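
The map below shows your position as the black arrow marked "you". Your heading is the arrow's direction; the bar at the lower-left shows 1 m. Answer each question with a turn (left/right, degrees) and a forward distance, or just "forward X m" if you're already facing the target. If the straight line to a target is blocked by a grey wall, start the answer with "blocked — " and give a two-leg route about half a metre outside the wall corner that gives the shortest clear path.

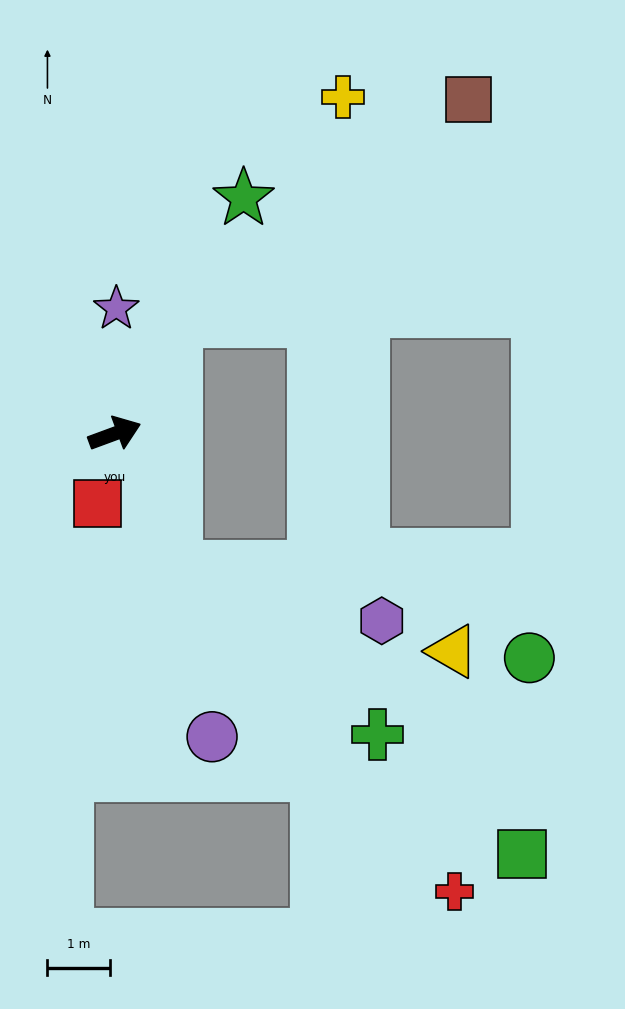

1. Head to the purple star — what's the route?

turn left 69°, forward 2.0 m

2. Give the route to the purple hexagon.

blocked — turn right 86°, forward 2.3 m, then turn left 51°, forward 3.4 m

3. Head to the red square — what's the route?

turn right 124°, forward 1.1 m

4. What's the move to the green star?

turn left 41°, forward 4.3 m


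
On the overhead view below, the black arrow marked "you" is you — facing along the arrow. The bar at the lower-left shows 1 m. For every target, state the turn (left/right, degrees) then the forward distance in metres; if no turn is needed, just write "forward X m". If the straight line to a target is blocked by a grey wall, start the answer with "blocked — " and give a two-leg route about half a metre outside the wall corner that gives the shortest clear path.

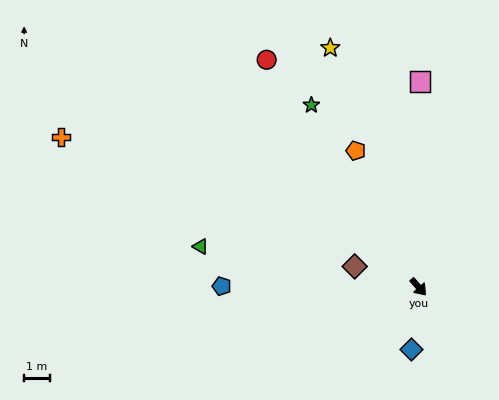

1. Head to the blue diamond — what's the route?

turn right 48°, forward 2.5 m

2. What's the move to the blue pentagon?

turn right 132°, forward 7.7 m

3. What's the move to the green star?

turn left 169°, forward 8.3 m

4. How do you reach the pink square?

turn left 138°, forward 8.1 m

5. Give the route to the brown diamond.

turn right 149°, forward 2.6 m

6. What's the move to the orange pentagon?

turn left 163°, forward 5.9 m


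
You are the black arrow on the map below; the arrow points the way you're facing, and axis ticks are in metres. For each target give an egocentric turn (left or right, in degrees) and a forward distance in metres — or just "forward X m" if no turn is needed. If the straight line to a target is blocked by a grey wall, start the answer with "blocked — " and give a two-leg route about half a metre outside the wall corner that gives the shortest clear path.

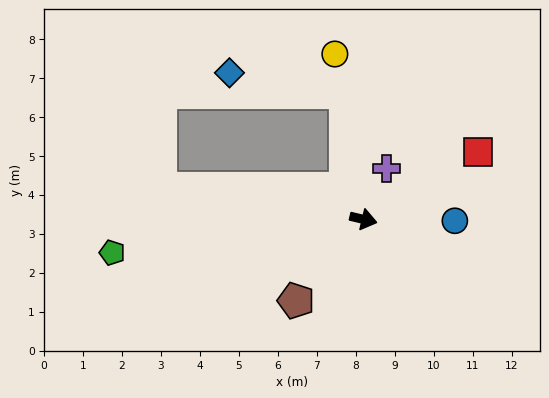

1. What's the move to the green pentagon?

turn right 159°, forward 6.5 m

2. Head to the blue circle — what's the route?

turn left 12°, forward 2.3 m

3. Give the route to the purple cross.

turn left 79°, forward 1.4 m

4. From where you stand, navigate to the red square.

turn left 44°, forward 3.4 m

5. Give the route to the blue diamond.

blocked — turn left 111°, forward 3.3 m, then turn left 73°, forward 3.0 m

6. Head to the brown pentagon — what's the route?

turn right 116°, forward 2.7 m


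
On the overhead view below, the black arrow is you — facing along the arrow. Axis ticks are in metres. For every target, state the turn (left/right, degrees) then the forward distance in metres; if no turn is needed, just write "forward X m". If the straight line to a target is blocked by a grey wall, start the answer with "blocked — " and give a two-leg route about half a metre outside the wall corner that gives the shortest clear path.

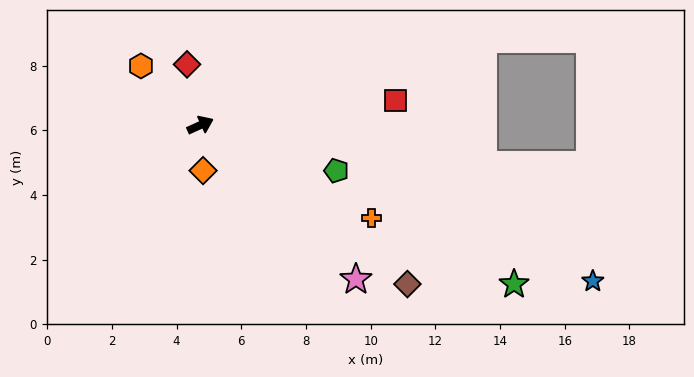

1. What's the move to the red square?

turn right 17°, forward 6.1 m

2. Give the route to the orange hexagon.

turn left 111°, forward 2.6 m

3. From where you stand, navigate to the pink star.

turn right 69°, forward 6.8 m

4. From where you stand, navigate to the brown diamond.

turn right 62°, forward 8.1 m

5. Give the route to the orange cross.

turn right 53°, forward 6.0 m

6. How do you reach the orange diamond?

turn right 111°, forward 1.4 m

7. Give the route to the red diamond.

turn left 78°, forward 1.9 m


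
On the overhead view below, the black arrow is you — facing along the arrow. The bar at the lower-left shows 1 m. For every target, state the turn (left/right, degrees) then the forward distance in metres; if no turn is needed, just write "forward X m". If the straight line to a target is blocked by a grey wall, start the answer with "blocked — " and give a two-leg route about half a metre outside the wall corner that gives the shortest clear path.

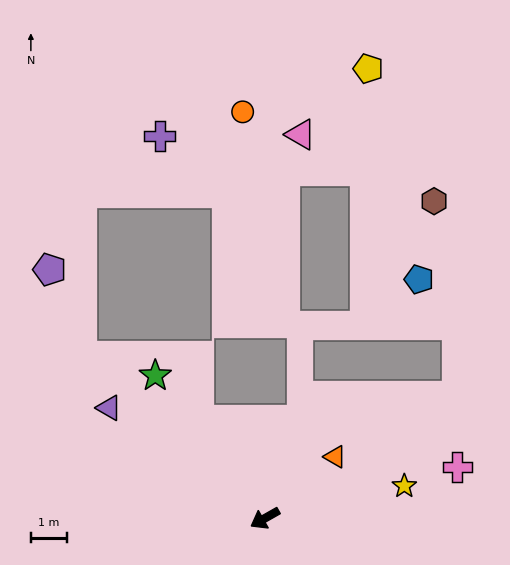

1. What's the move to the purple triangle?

turn right 65°, forward 5.2 m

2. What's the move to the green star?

turn right 82°, forward 4.9 m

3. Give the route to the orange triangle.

turn right 168°, forward 2.6 m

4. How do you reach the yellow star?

turn left 163°, forward 3.9 m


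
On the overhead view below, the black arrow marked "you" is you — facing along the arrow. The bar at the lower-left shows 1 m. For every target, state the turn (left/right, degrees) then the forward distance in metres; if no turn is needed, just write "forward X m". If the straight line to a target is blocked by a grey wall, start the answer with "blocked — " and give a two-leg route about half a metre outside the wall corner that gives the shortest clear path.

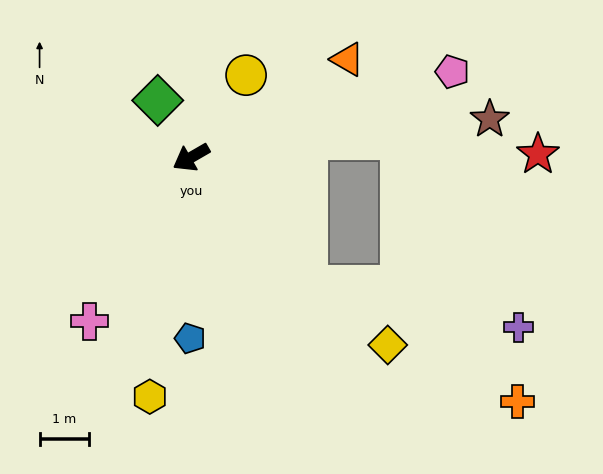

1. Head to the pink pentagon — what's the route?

turn left 168°, forward 5.6 m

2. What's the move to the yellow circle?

turn right 154°, forward 2.0 m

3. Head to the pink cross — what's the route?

turn left 28°, forward 3.9 m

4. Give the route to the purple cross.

blocked — turn left 102°, forward 3.5 m, then turn left 37°, forward 4.4 m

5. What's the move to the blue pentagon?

turn left 60°, forward 3.7 m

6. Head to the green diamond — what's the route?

turn right 90°, forward 1.3 m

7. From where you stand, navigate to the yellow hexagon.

turn left 50°, forward 4.9 m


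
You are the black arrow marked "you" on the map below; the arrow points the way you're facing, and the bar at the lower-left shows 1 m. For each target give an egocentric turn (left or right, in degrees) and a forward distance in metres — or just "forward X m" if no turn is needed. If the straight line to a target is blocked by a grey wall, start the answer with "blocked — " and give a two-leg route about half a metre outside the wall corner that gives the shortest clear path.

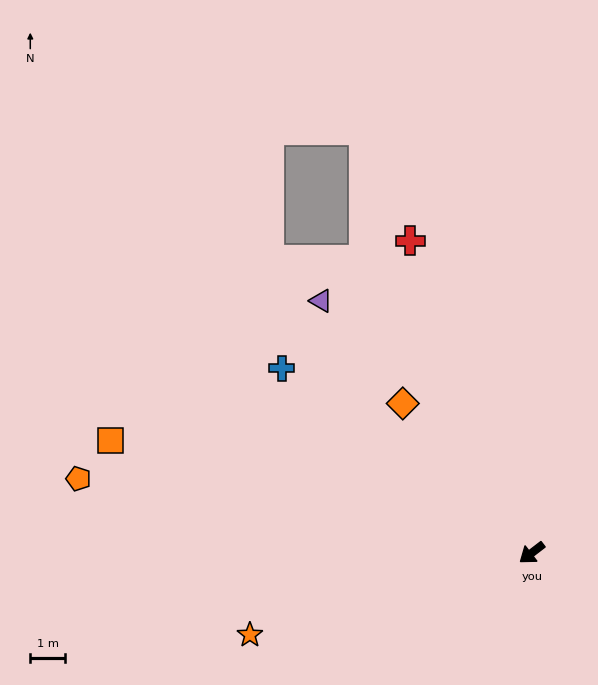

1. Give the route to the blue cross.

turn right 74°, forward 8.8 m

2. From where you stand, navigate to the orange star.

turn right 21°, forward 8.3 m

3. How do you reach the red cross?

turn right 106°, forward 9.5 m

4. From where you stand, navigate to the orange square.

turn right 53°, forward 12.4 m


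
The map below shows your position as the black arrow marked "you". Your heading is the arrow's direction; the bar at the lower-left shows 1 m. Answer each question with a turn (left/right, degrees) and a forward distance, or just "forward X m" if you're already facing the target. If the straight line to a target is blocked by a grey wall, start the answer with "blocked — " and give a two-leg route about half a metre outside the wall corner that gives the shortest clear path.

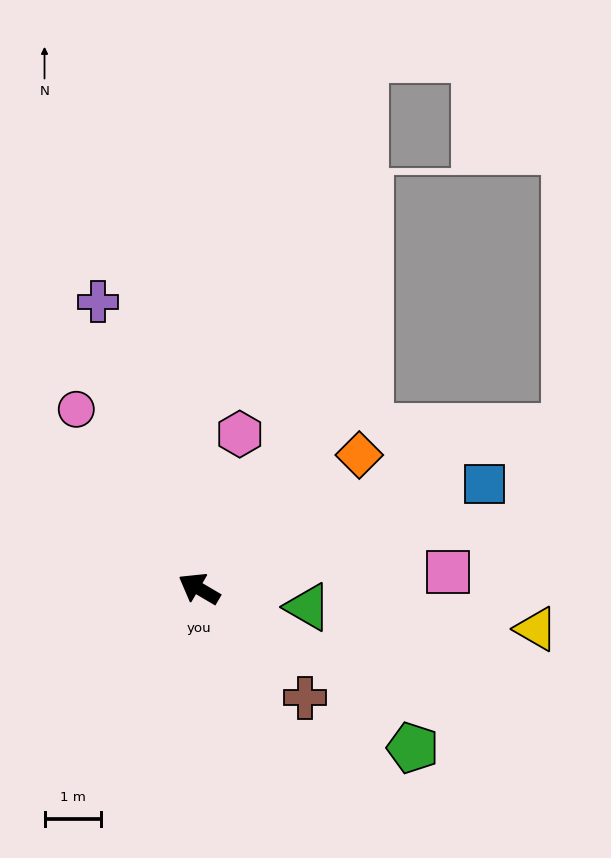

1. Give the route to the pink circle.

turn right 25°, forward 3.9 m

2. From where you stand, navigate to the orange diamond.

turn right 110°, forward 3.7 m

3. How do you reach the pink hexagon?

turn right 74°, forward 2.8 m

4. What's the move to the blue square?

turn right 129°, forward 5.4 m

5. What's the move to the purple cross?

turn right 40°, forward 5.4 m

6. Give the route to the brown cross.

turn left 165°, forward 2.7 m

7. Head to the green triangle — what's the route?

turn right 159°, forward 2.0 m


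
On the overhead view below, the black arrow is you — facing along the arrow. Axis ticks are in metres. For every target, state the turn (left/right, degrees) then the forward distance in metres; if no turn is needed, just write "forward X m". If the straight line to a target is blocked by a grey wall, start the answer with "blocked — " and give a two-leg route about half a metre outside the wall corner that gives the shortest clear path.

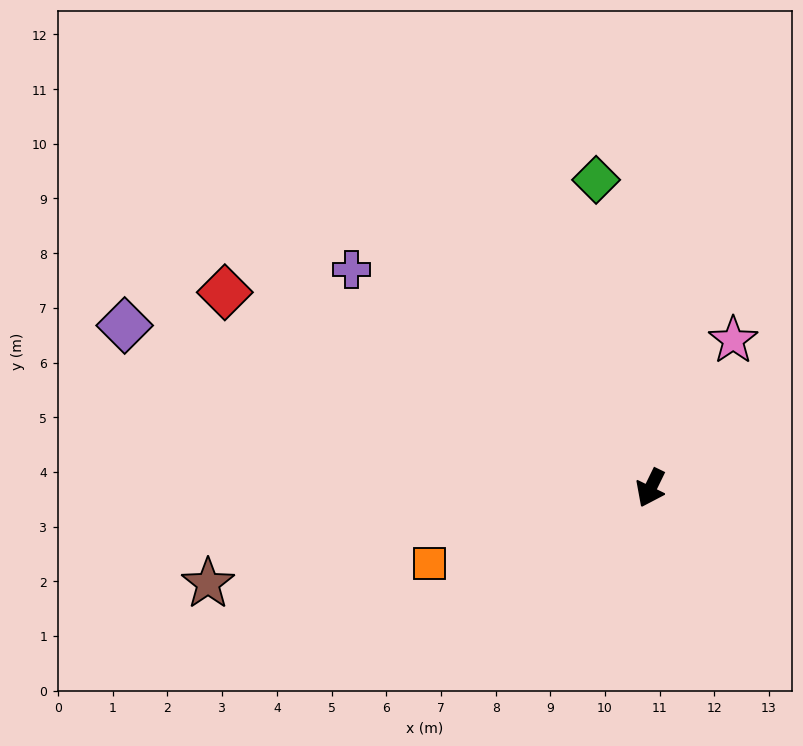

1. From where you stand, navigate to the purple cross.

turn right 100°, forward 6.8 m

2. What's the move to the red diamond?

turn right 89°, forward 8.6 m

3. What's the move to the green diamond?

turn right 144°, forward 5.7 m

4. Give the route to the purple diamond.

turn right 81°, forward 10.1 m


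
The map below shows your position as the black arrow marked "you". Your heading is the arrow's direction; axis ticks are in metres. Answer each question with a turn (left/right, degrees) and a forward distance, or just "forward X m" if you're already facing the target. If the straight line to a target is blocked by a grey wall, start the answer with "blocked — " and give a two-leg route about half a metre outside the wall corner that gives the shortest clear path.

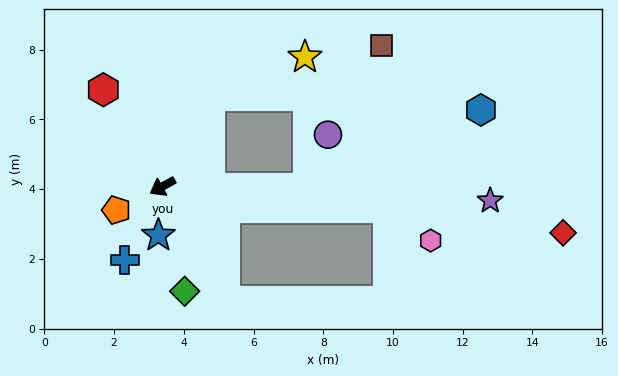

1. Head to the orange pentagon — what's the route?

forward 1.5 m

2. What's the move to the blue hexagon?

blocked — turn left 150°, forward 4.2 m, then turn left 25°, forward 5.4 m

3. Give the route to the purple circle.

blocked — turn left 150°, forward 4.2 m, then turn left 70°, forward 1.6 m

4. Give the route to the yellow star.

blocked — turn right 147°, forward 2.9 m, then turn right 39°, forward 2.9 m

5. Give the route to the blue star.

turn left 56°, forward 1.4 m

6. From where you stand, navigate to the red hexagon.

turn right 88°, forward 3.3 m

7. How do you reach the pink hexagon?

blocked — turn left 145°, forward 6.5 m, then turn right 31°, forward 1.5 m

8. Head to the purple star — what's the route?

turn left 149°, forward 9.4 m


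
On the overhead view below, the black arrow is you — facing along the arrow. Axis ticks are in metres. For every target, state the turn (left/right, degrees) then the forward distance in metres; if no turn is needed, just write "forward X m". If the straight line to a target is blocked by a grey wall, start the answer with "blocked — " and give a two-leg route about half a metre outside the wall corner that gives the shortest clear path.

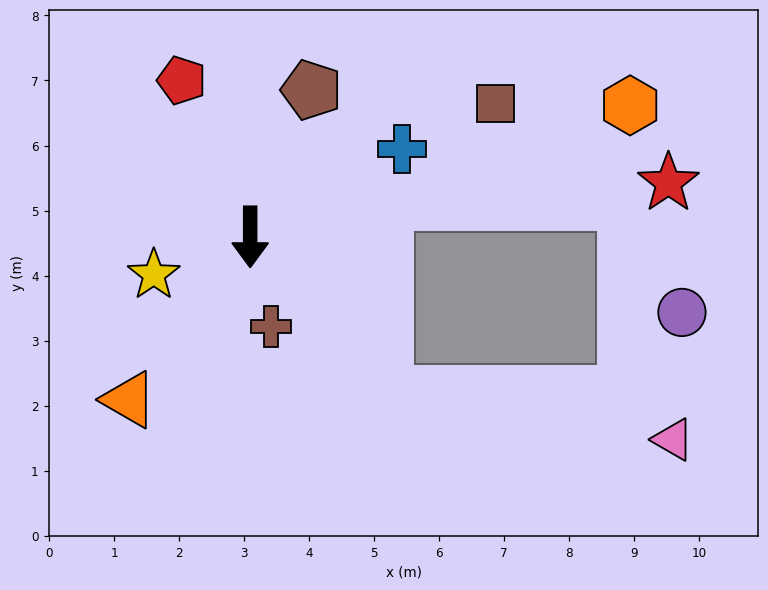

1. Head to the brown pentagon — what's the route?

turn left 157°, forward 2.4 m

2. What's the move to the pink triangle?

blocked — turn left 41°, forward 3.2 m, then turn left 40°, forward 4.5 m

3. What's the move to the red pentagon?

turn right 156°, forward 2.6 m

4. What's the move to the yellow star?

turn right 69°, forward 1.6 m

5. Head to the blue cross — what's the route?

turn left 120°, forward 2.7 m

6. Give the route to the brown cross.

turn left 13°, forward 1.4 m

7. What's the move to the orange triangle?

turn right 37°, forward 3.1 m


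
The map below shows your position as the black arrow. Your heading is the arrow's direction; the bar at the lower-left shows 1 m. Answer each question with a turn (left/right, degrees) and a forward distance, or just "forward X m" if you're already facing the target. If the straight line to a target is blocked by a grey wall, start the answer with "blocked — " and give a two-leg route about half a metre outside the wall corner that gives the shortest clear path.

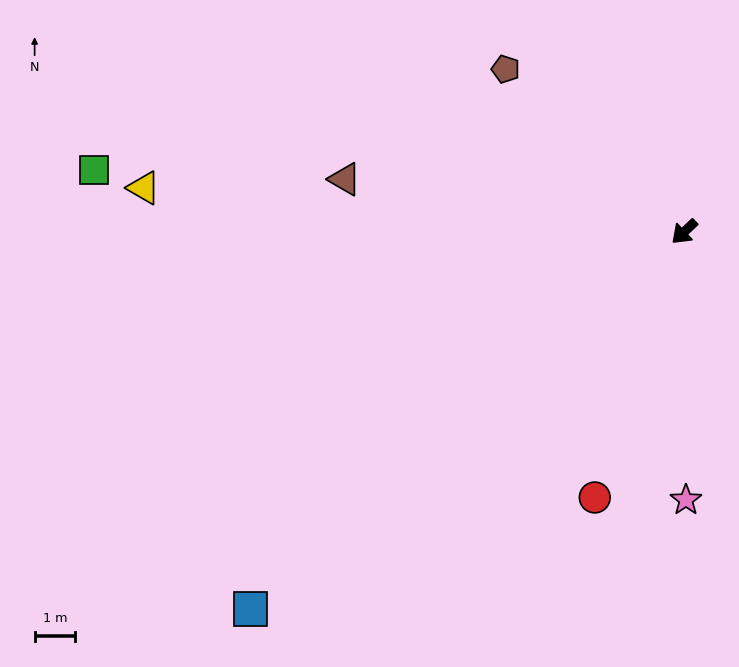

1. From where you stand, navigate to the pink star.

turn left 47°, forward 6.6 m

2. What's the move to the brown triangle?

turn right 52°, forward 8.4 m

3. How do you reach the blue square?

turn right 2°, forward 14.1 m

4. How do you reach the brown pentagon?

turn right 86°, forward 5.9 m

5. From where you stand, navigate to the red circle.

turn left 28°, forward 6.9 m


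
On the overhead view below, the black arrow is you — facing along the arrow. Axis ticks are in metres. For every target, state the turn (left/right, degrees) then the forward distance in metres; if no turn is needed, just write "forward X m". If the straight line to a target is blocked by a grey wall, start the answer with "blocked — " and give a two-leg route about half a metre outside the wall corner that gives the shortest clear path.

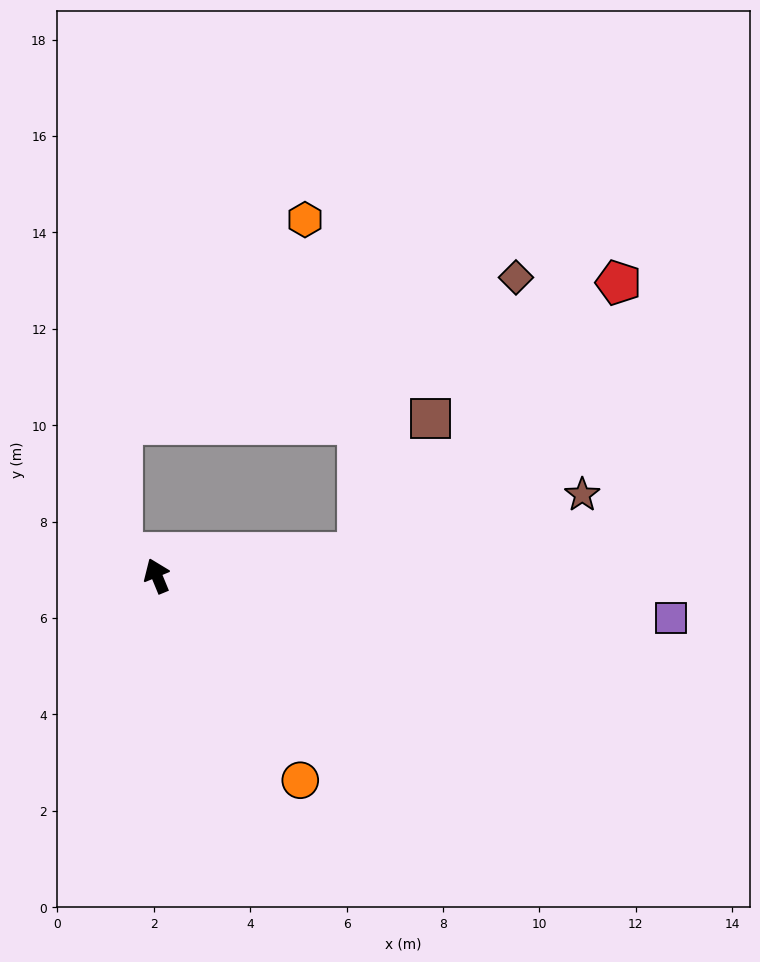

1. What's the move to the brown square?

blocked — turn right 106°, forward 4.2 m, then turn left 55°, forward 3.2 m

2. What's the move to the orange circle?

turn right 167°, forward 5.2 m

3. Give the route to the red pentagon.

blocked — turn right 106°, forward 4.2 m, then turn left 40°, forward 7.8 m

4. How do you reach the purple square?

turn right 117°, forward 10.7 m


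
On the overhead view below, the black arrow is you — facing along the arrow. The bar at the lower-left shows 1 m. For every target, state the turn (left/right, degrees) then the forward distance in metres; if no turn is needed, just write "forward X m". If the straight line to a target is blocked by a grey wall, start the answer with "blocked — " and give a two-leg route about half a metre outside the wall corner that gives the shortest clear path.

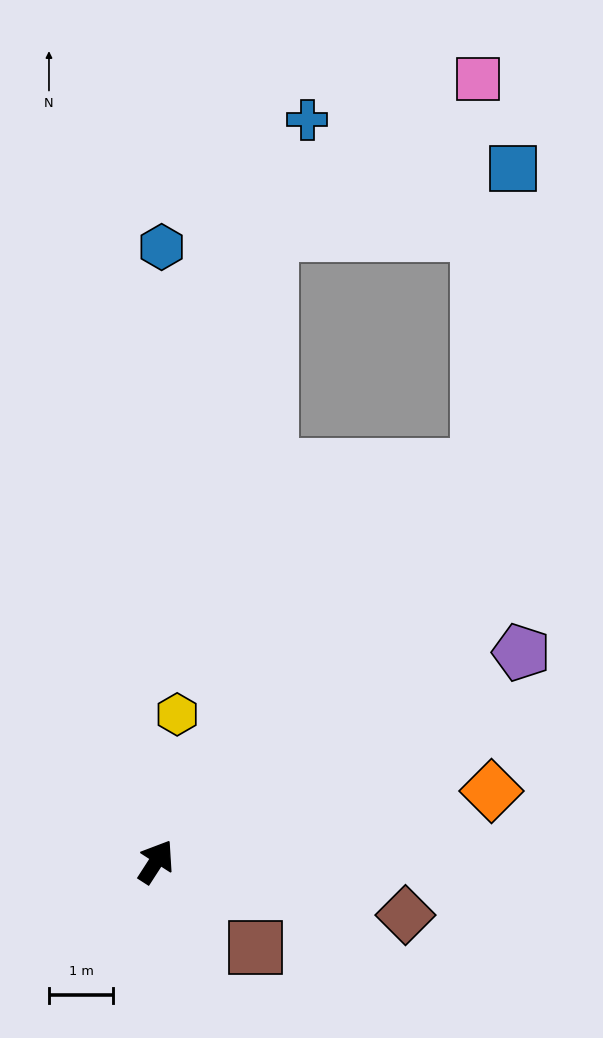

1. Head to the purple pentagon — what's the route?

turn right 27°, forward 6.5 m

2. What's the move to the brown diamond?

turn right 69°, forward 4.0 m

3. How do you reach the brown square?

turn right 98°, forward 2.0 m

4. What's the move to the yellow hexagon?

turn left 25°, forward 2.3 m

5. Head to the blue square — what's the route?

blocked — turn right 6°, forward 7.9 m, then turn left 32°, forward 4.6 m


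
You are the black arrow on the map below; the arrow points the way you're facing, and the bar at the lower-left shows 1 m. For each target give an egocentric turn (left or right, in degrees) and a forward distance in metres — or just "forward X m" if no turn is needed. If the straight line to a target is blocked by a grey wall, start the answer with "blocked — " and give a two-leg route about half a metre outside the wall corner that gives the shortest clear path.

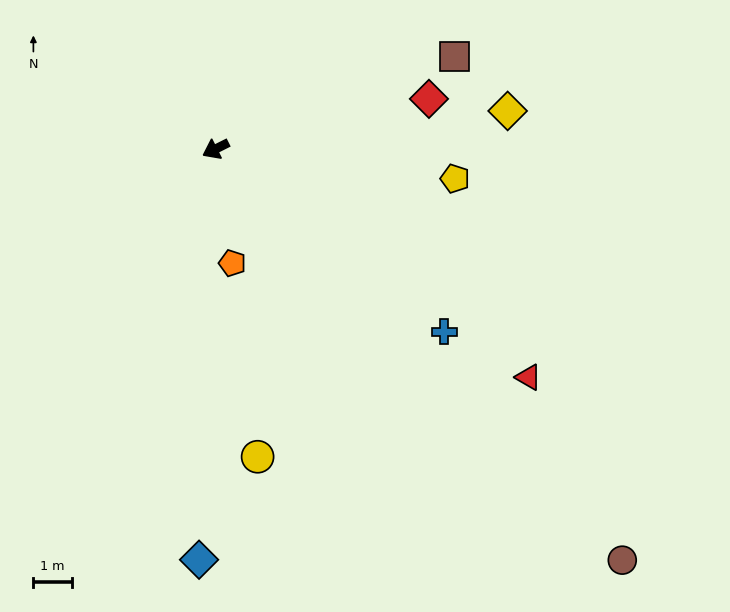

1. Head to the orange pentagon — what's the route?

turn left 72°, forward 3.0 m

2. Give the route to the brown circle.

turn left 108°, forward 15.0 m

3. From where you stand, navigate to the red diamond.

turn left 167°, forward 5.7 m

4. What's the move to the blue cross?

turn left 115°, forward 7.6 m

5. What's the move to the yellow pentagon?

turn left 146°, forward 6.2 m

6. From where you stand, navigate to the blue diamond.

turn left 61°, forward 10.7 m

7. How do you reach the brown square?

turn left 174°, forward 6.6 m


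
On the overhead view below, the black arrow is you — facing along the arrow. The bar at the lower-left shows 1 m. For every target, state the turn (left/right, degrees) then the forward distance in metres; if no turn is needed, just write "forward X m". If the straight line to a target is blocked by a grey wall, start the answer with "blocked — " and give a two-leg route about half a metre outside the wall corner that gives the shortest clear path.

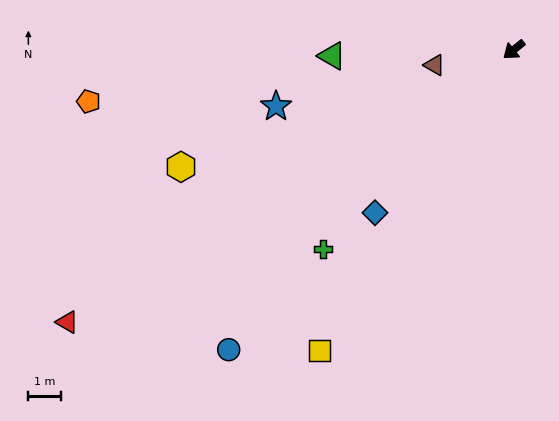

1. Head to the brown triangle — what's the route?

turn right 28°, forward 2.5 m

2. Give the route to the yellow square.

turn left 18°, forward 11.0 m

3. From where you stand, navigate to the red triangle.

turn right 7°, forward 16.1 m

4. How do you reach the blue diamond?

turn left 11°, forward 6.6 m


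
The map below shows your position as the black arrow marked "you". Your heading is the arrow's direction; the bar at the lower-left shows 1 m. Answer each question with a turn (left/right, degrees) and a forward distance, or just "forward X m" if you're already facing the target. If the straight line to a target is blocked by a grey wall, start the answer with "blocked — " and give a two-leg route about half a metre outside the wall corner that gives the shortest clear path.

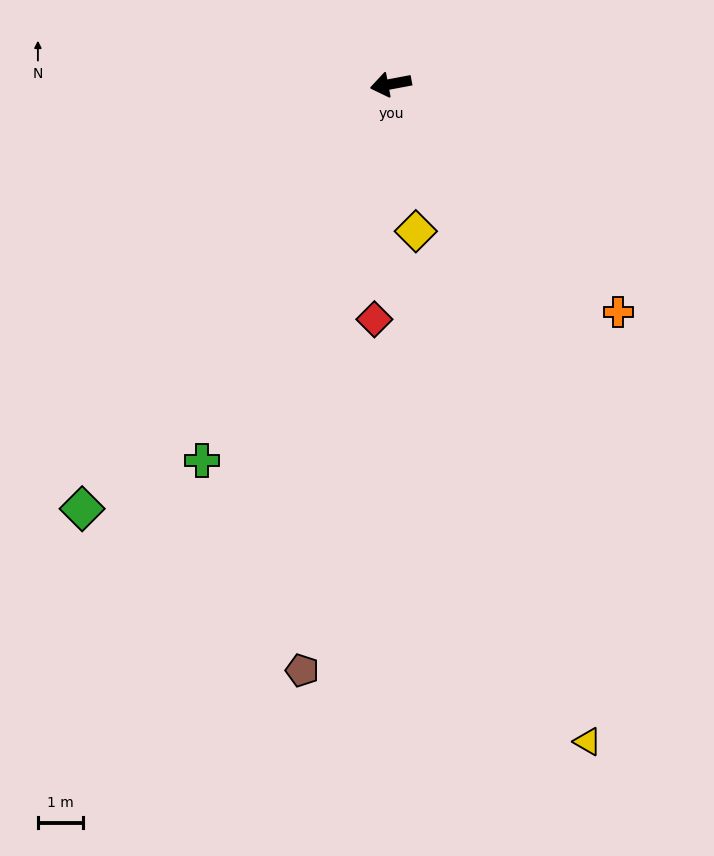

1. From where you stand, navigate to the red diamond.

turn left 75°, forward 5.3 m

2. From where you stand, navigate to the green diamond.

turn left 43°, forward 11.7 m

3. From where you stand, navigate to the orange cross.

turn left 124°, forward 7.2 m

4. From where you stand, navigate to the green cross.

turn left 53°, forward 9.4 m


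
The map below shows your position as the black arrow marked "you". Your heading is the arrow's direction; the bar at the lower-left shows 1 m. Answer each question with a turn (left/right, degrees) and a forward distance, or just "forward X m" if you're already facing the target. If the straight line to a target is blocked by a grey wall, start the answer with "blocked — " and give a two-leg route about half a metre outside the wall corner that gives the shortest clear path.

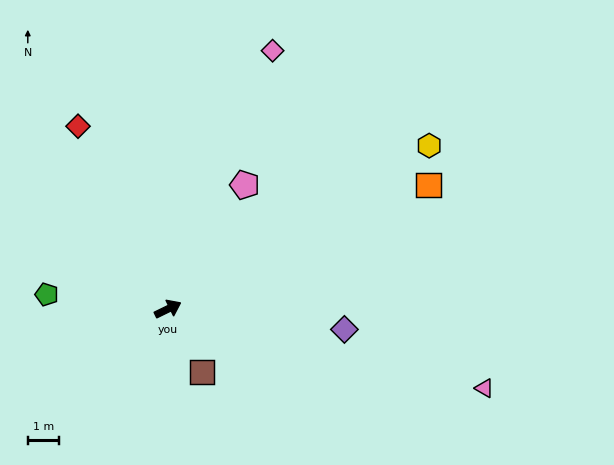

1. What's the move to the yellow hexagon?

turn left 6°, forward 9.7 m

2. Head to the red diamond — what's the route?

turn left 90°, forward 6.4 m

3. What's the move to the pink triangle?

turn right 40°, forward 10.3 m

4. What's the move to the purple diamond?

turn right 33°, forward 5.6 m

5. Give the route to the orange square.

forward 9.1 m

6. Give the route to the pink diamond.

turn left 42°, forward 8.8 m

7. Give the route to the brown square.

turn right 87°, forward 2.3 m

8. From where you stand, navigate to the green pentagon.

turn left 147°, forward 3.9 m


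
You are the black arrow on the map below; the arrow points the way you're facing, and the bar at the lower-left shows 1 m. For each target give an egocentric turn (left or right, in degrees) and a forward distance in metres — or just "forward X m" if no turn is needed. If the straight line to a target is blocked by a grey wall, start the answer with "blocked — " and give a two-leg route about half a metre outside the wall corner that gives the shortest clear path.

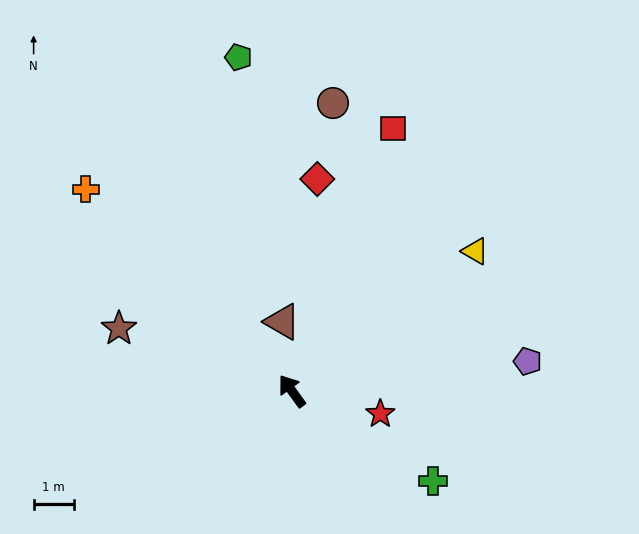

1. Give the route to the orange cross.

turn left 10°, forward 7.2 m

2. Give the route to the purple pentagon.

turn right 119°, forward 5.9 m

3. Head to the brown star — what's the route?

turn left 34°, forward 4.6 m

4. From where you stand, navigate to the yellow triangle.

turn right 89°, forward 5.7 m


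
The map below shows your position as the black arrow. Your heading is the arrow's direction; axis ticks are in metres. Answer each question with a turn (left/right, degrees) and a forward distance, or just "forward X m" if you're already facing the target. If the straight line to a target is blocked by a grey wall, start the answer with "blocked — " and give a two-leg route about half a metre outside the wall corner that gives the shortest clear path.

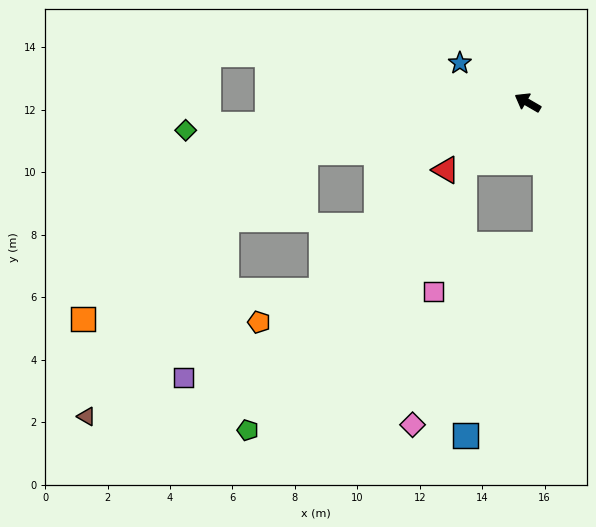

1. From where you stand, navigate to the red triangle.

turn left 70°, forward 3.4 m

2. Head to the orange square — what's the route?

blocked — turn left 43°, forward 7.3 m, then turn left 24°, forward 8.9 m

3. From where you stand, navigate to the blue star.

forward 2.5 m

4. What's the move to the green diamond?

turn left 35°, forward 11.0 m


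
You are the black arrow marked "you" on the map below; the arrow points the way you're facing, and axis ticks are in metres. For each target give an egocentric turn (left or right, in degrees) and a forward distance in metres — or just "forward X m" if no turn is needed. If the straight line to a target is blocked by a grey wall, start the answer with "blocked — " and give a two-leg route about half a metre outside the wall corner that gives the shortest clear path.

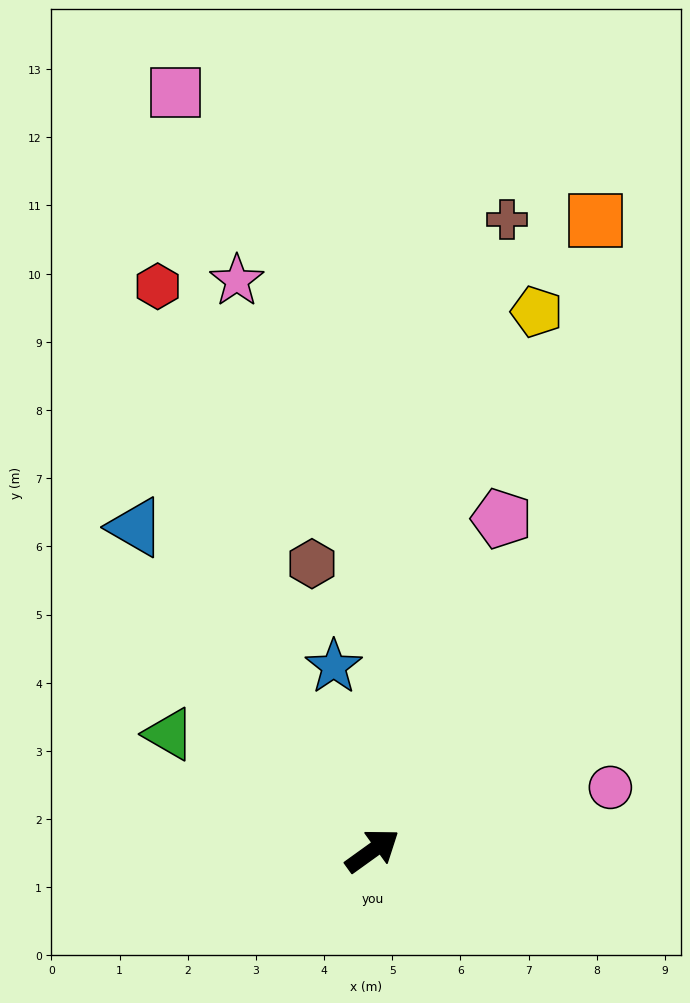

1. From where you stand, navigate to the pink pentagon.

turn left 33°, forward 5.2 m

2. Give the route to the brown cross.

turn left 42°, forward 9.5 m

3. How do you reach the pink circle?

turn right 21°, forward 3.6 m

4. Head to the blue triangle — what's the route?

turn left 90°, forward 5.9 m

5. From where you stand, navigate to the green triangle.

turn left 114°, forward 3.4 m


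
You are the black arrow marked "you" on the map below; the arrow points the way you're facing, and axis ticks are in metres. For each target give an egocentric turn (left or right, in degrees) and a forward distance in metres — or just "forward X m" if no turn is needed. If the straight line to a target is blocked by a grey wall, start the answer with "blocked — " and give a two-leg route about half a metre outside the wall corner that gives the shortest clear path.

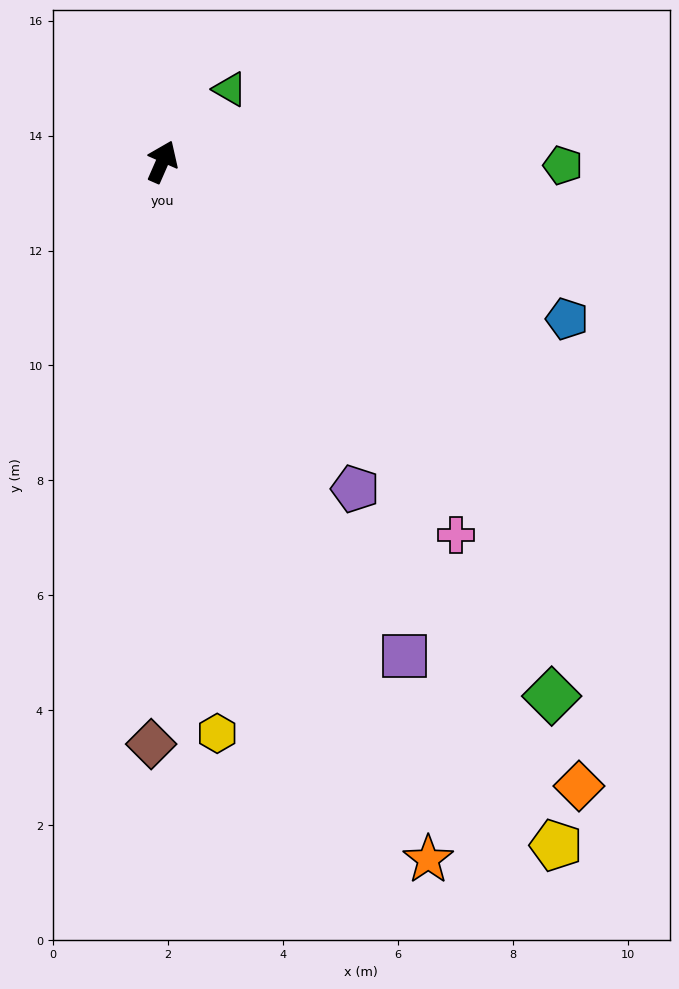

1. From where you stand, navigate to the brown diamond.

turn right 157°, forward 10.1 m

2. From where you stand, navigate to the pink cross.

turn right 118°, forward 8.3 m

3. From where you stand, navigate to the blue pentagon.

turn right 88°, forward 7.6 m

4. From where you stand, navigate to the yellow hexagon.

turn right 151°, forward 10.0 m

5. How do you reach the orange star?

turn right 135°, forward 13.0 m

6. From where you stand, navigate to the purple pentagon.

turn right 126°, forward 6.6 m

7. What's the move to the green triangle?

turn right 19°, forward 1.7 m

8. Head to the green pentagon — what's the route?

turn right 67°, forward 7.0 m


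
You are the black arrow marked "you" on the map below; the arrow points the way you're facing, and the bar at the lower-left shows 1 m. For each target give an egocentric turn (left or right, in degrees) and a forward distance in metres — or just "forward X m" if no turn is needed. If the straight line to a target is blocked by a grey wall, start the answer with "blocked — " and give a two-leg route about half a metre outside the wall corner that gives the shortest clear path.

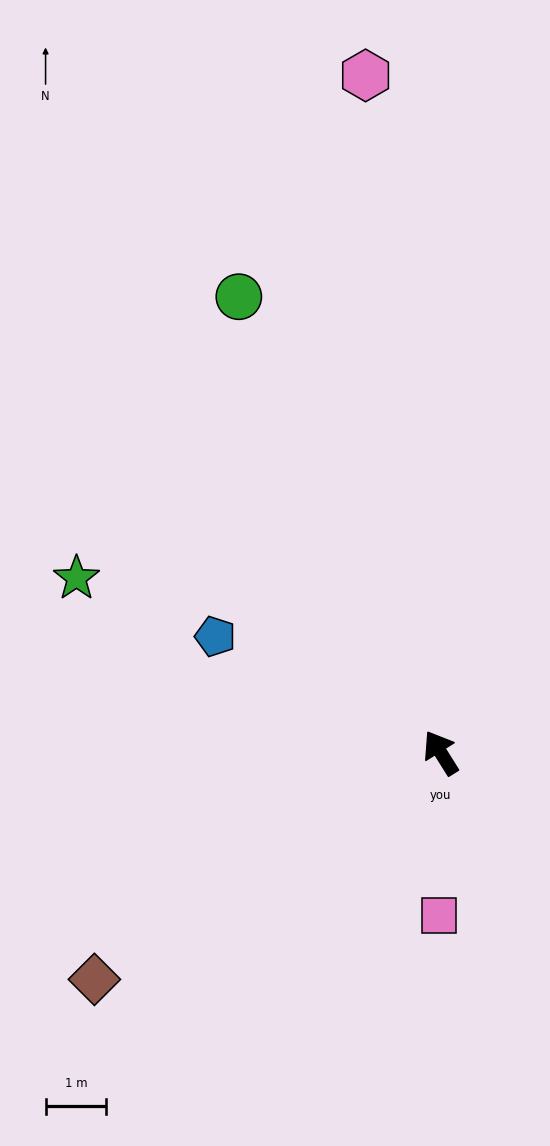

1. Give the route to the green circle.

turn right 8°, forward 8.2 m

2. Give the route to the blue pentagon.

turn left 31°, forward 4.2 m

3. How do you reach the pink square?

turn left 147°, forward 2.7 m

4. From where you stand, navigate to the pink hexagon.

turn right 26°, forward 11.3 m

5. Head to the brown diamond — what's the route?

turn left 91°, forward 6.8 m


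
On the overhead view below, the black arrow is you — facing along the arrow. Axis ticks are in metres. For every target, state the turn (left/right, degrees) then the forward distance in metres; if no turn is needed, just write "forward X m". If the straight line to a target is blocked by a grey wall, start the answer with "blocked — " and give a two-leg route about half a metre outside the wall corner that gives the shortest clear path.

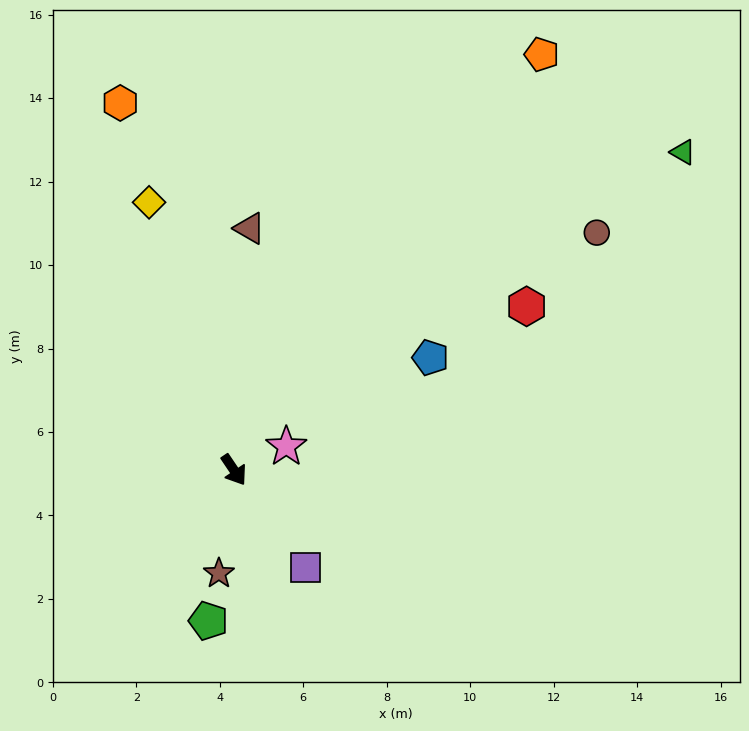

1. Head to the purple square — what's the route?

turn left 2°, forward 2.9 m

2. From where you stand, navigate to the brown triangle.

turn left 142°, forward 5.8 m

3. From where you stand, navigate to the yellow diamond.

turn left 164°, forward 6.7 m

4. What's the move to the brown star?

turn right 42°, forward 2.5 m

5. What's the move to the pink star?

turn left 80°, forward 1.4 m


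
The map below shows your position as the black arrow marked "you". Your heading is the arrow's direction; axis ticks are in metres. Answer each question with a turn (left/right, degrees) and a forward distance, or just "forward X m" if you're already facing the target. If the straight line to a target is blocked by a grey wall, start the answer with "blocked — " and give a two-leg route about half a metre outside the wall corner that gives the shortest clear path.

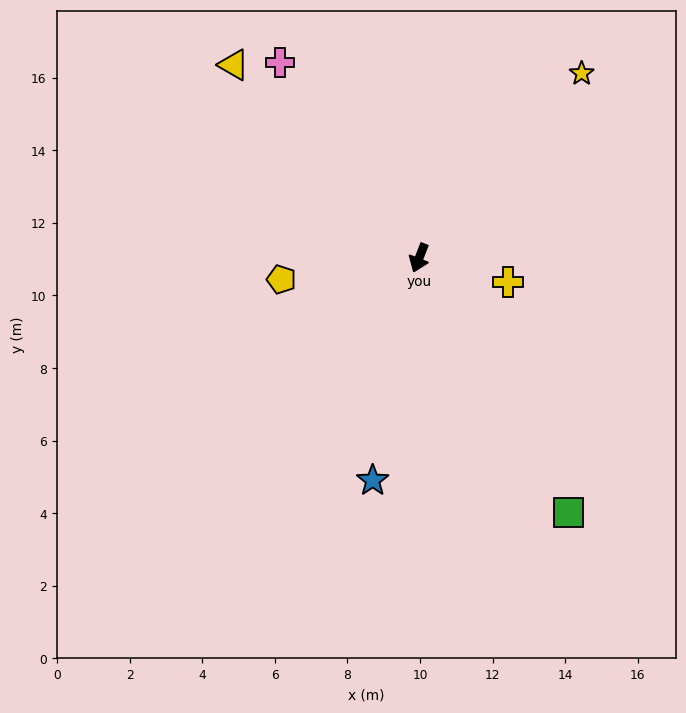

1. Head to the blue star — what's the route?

turn left 10°, forward 6.3 m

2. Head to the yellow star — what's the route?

turn left 160°, forward 6.8 m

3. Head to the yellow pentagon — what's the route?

turn right 60°, forward 3.8 m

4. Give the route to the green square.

turn left 52°, forward 8.1 m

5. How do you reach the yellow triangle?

turn right 115°, forward 7.4 m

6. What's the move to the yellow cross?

turn left 96°, forward 2.5 m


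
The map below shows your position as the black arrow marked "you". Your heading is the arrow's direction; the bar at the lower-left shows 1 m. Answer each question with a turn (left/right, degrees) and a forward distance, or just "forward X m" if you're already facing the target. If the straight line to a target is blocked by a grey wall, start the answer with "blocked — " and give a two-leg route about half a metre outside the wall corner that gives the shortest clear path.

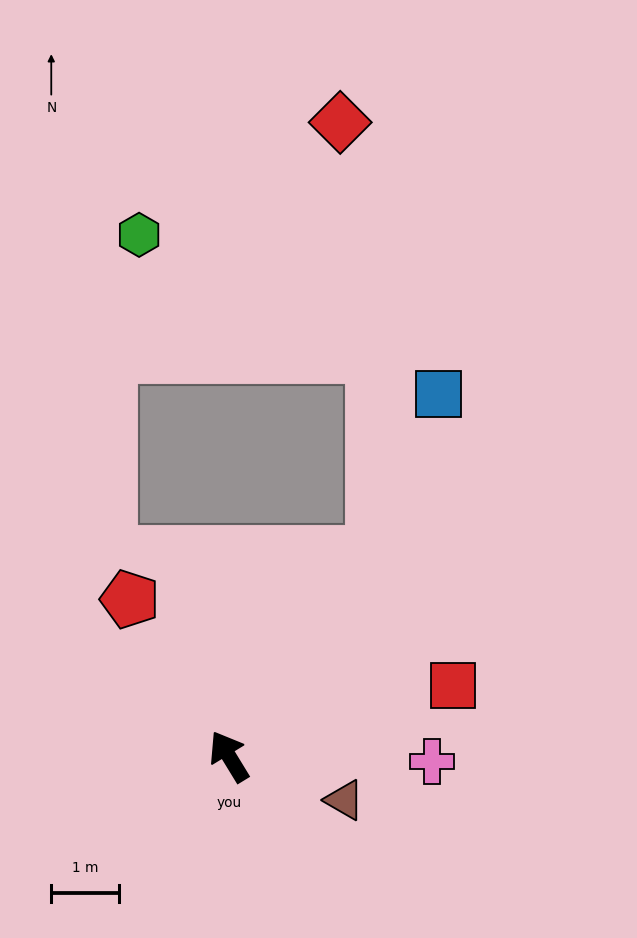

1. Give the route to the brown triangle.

turn right 142°, forward 1.8 m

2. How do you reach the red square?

turn right 104°, forward 3.5 m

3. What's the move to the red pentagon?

forward 2.8 m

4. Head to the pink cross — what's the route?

turn right 123°, forward 3.0 m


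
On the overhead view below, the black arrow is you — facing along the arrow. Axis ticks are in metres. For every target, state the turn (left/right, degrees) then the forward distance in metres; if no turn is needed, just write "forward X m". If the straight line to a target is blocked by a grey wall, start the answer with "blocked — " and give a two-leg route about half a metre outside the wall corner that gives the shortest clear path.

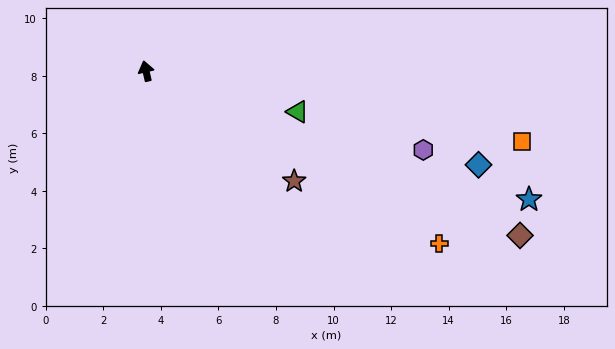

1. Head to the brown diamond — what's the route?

turn right 127°, forward 14.2 m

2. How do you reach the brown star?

turn right 140°, forward 6.4 m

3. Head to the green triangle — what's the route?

turn right 118°, forward 5.5 m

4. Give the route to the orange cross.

turn right 133°, forward 11.8 m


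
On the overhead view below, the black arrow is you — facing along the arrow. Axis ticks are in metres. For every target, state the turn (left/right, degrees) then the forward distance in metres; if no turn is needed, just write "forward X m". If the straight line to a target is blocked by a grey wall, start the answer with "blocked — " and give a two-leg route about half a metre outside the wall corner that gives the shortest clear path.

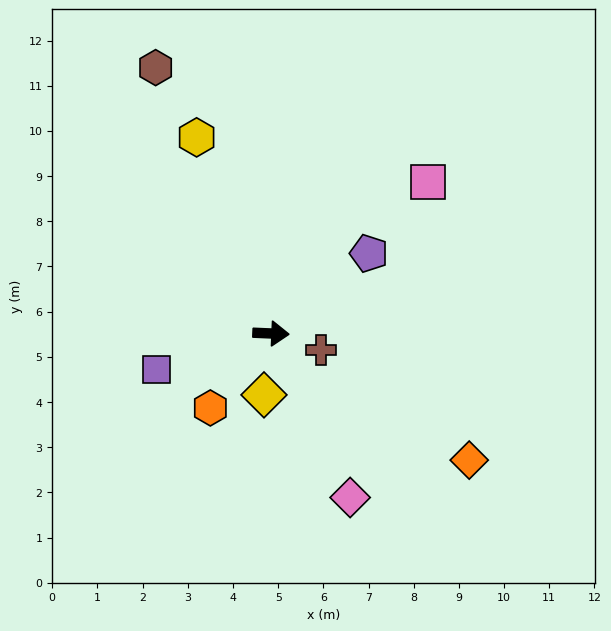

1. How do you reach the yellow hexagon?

turn left 113°, forward 4.6 m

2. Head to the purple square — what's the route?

turn right 160°, forward 2.7 m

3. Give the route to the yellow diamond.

turn right 94°, forward 1.4 m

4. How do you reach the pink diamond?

turn right 62°, forward 4.0 m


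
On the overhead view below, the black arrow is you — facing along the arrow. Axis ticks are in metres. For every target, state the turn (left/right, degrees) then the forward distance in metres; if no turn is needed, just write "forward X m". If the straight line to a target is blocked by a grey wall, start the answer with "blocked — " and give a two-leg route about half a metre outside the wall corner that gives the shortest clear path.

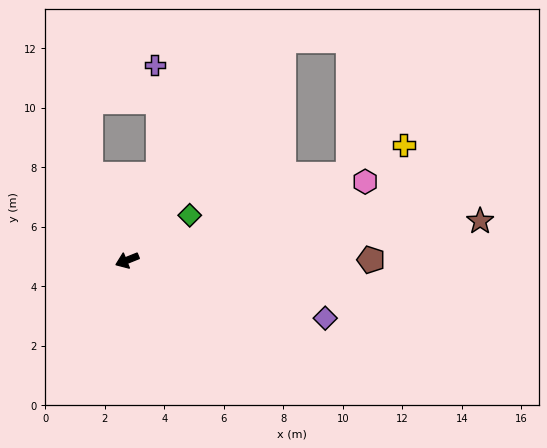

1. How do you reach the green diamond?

turn right 166°, forward 2.6 m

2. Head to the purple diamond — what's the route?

turn left 142°, forward 6.9 m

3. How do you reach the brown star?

turn left 164°, forward 11.9 m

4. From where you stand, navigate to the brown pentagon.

turn left 158°, forward 8.2 m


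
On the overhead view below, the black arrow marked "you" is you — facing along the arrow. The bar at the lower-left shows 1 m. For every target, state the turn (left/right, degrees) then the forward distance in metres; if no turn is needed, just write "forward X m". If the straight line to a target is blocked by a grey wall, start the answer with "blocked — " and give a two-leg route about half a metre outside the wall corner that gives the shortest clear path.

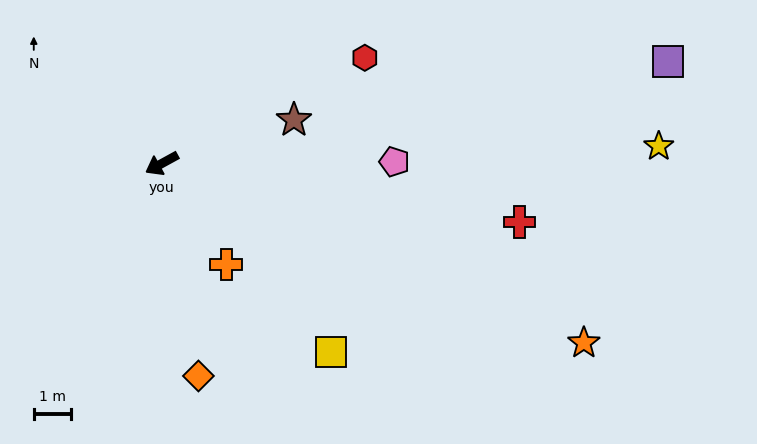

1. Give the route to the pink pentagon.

turn left 152°, forward 6.2 m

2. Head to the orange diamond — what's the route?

turn left 71°, forward 5.7 m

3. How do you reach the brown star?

turn left 170°, forward 3.7 m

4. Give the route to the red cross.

turn left 142°, forward 9.6 m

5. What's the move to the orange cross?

turn left 94°, forward 3.2 m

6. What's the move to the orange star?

turn left 128°, forward 12.2 m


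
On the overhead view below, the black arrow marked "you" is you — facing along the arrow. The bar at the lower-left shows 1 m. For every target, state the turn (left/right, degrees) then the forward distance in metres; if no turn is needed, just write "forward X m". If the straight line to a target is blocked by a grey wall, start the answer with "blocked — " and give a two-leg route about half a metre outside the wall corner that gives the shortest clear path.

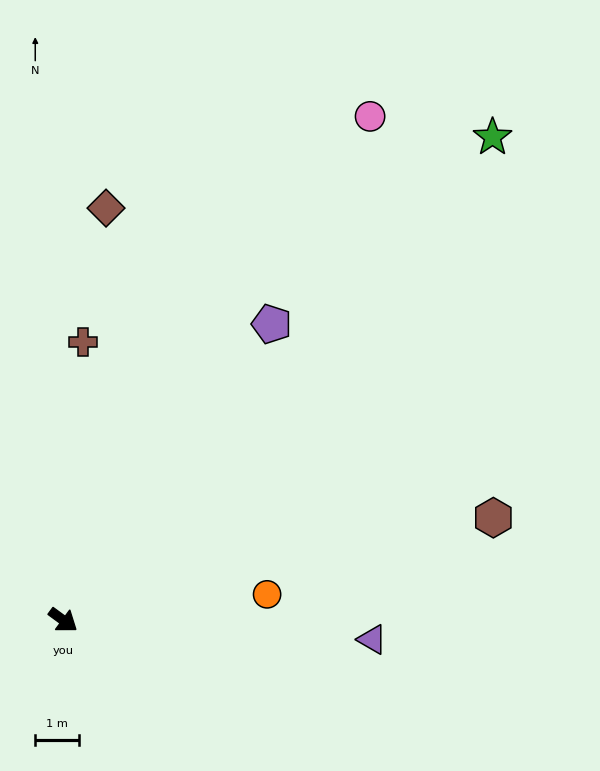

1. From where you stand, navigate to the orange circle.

turn left 43°, forward 4.7 m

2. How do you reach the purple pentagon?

turn left 91°, forward 8.3 m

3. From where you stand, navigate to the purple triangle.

turn left 33°, forward 7.1 m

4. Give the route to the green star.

turn left 85°, forward 14.8 m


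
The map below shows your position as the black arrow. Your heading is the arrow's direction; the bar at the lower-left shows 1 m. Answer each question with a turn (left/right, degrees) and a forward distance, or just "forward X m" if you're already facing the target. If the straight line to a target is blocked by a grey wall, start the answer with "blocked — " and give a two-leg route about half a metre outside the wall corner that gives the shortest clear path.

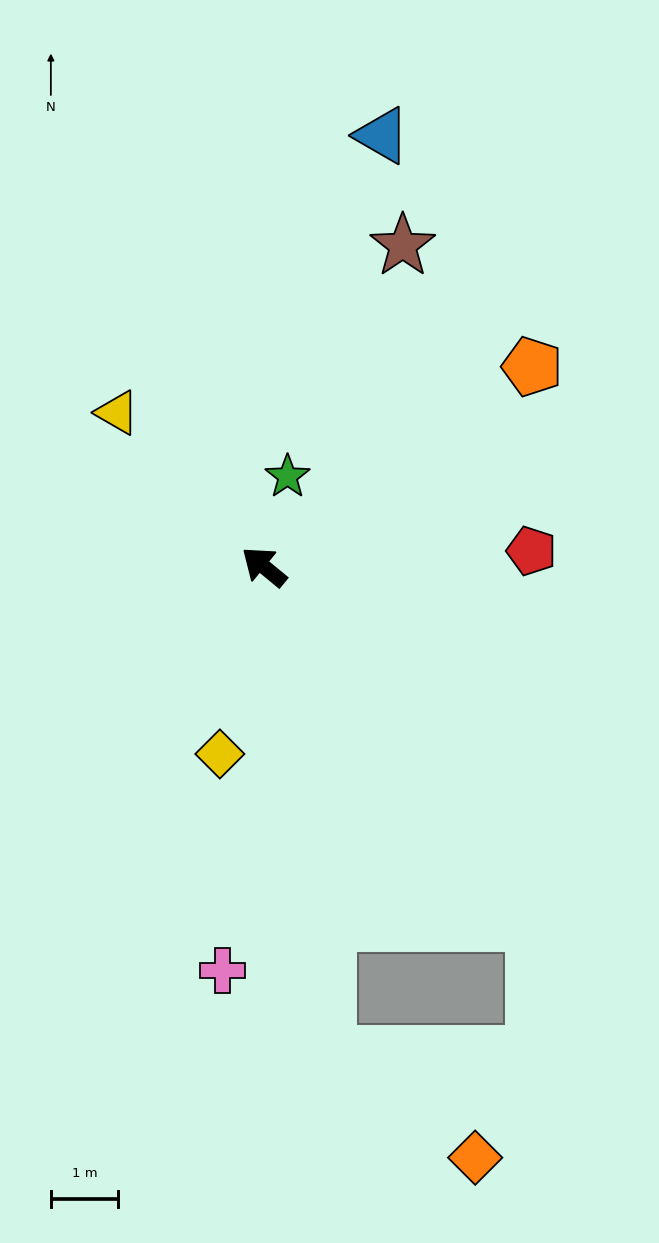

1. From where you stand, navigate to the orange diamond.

blocked — turn left 137°, forward 7.3 m, then turn left 48°, forward 2.7 m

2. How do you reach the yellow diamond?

turn left 116°, forward 2.9 m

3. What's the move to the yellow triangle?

turn right 7°, forward 3.2 m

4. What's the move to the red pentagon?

turn right 137°, forward 4.0 m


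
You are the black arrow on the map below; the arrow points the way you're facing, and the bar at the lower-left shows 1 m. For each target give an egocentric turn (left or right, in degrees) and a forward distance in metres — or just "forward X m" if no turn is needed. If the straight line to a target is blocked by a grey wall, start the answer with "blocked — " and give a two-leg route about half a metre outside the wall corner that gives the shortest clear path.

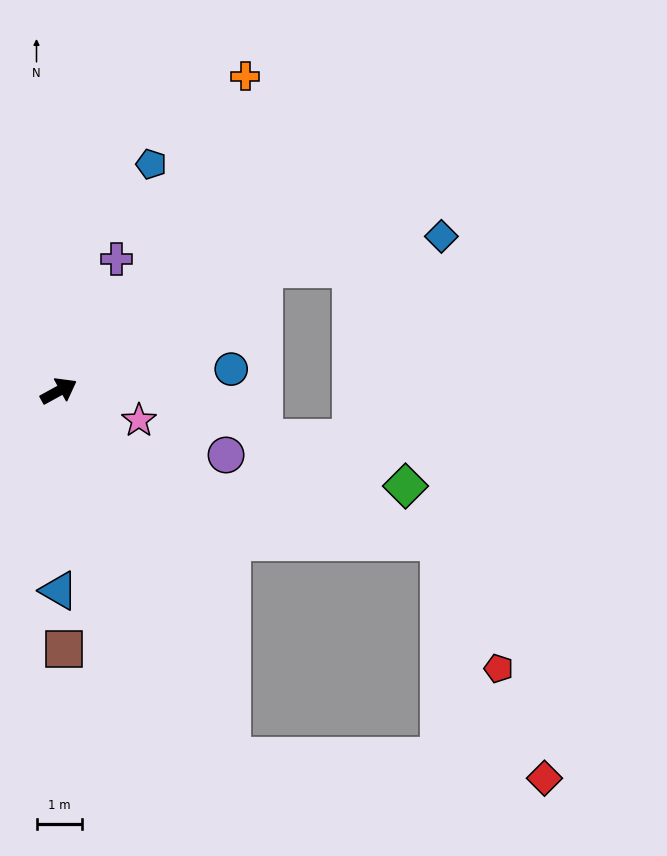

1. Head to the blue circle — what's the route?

turn right 22°, forward 3.8 m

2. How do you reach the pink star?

turn right 49°, forward 1.9 m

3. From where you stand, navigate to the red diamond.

blocked — turn right 94°, forward 8.9 m, then turn left 61°, forward 6.9 m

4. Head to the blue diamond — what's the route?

blocked — forward 5.3 m, then turn right 18°, forward 4.0 m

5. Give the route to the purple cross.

turn left 38°, forward 3.2 m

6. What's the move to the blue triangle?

turn right 119°, forward 4.4 m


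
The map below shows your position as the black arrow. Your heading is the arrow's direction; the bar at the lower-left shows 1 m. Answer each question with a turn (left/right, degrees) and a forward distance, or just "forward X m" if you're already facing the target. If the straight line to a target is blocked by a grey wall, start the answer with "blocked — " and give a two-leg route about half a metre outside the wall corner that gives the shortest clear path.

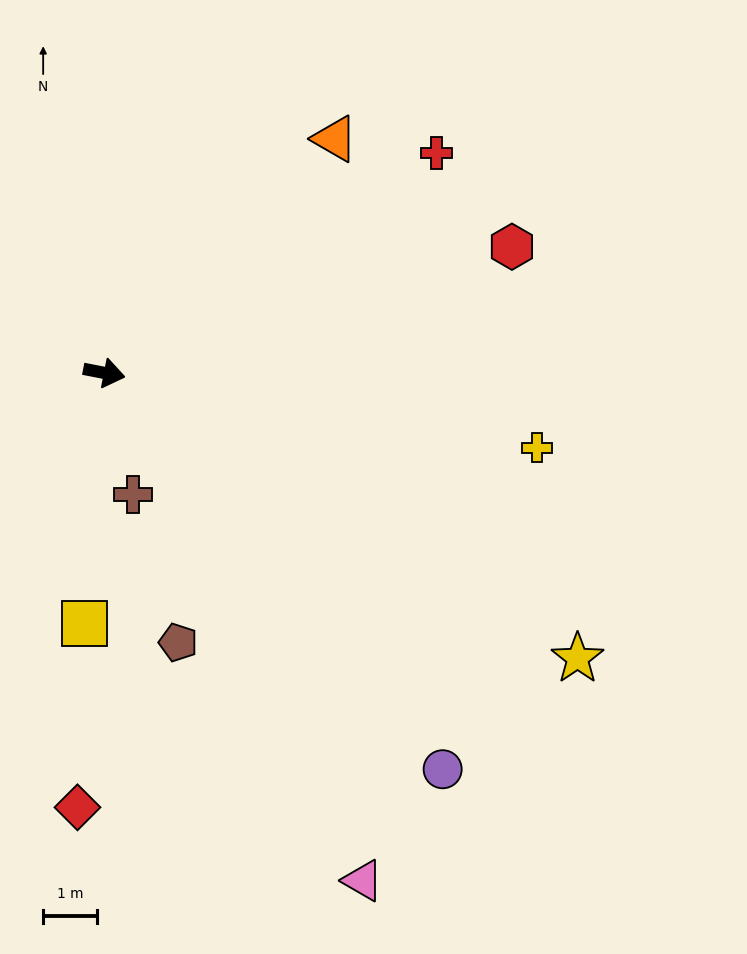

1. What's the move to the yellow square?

turn right 83°, forward 4.7 m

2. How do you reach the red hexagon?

turn left 28°, forward 8.0 m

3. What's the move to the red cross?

turn left 45°, forward 7.4 m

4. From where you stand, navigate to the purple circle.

turn right 38°, forward 9.7 m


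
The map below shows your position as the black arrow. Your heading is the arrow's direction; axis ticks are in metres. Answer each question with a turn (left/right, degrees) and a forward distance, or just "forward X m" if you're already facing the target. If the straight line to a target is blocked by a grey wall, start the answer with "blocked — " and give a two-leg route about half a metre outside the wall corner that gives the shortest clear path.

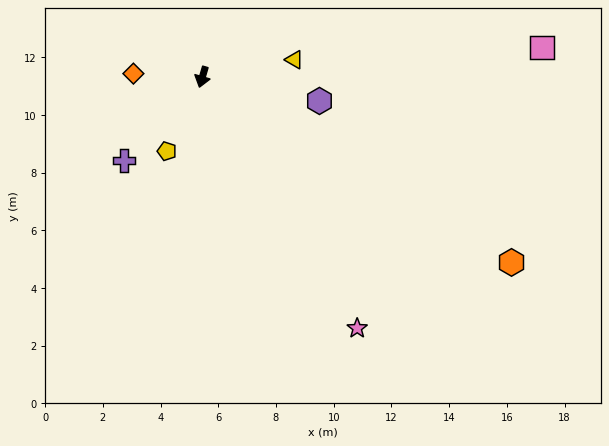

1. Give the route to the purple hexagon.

turn left 95°, forward 4.1 m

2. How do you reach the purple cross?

turn right 27°, forward 4.0 m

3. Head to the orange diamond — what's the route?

turn right 77°, forward 2.4 m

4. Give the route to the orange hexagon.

turn left 75°, forward 12.5 m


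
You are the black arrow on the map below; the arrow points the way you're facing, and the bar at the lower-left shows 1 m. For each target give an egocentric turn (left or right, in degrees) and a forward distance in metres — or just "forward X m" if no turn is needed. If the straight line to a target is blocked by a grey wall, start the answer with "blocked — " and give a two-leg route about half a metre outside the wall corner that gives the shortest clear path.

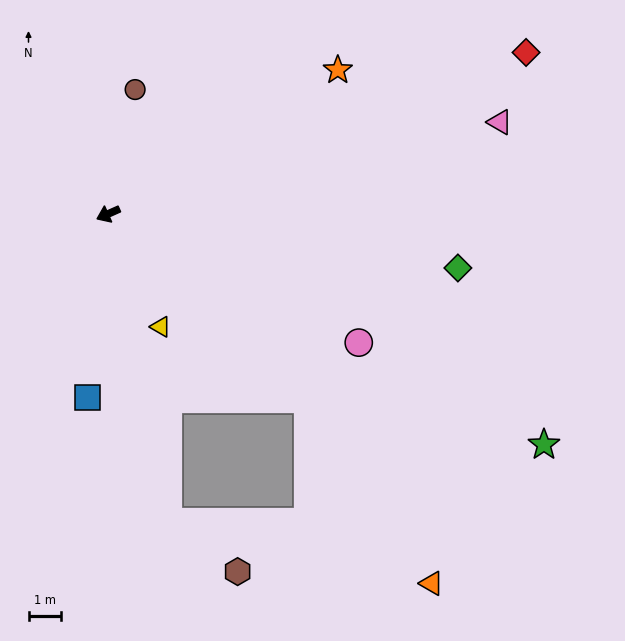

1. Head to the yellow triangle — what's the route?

turn left 91°, forward 3.9 m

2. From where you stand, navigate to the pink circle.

turn left 129°, forward 8.8 m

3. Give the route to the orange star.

turn right 172°, forward 8.4 m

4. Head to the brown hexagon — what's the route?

blocked — turn left 77°, forward 9.8 m, then turn left 43°, forward 2.7 m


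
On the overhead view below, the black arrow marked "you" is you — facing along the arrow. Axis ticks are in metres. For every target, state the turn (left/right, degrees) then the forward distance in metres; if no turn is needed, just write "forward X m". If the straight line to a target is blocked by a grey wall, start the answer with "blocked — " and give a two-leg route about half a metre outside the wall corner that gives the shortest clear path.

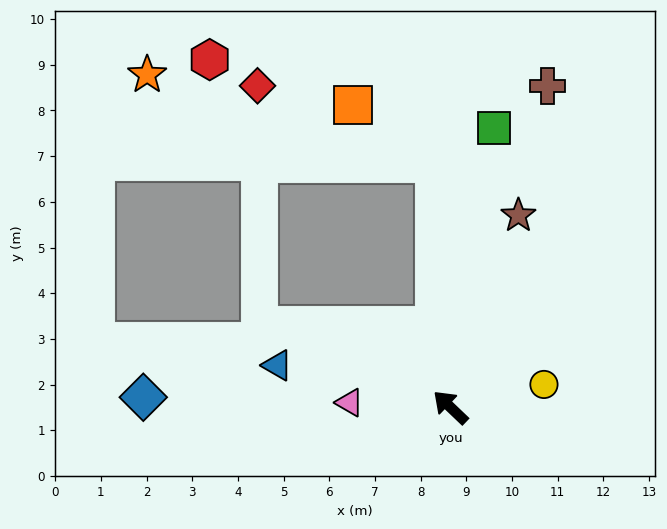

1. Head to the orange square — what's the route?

blocked — turn right 43°, forward 5.3 m, then turn left 51°, forward 2.2 m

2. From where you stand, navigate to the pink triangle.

turn left 41°, forward 2.2 m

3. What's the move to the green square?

turn right 55°, forward 6.2 m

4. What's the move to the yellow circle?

turn right 123°, forward 2.1 m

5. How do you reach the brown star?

turn right 66°, forward 4.5 m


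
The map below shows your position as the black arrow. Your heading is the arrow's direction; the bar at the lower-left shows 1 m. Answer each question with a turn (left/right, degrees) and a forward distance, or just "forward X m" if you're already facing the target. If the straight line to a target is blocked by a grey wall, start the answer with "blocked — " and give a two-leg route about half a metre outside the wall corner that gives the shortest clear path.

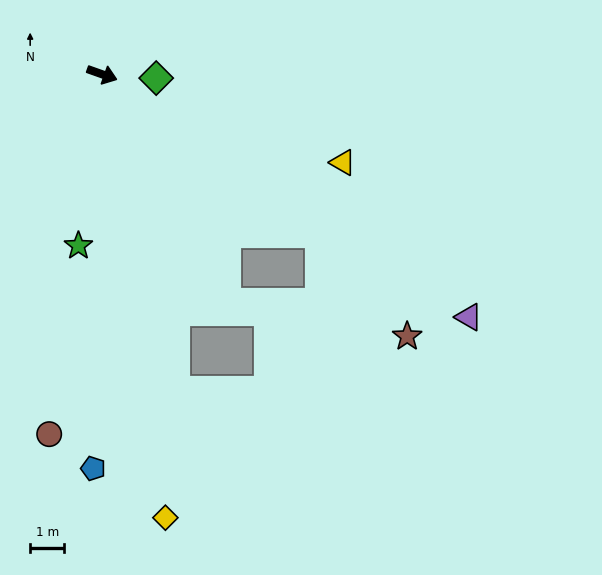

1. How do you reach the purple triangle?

turn right 14°, forward 12.8 m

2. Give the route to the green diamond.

turn left 16°, forward 1.6 m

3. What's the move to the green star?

turn right 78°, forward 5.1 m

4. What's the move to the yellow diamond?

turn right 62°, forward 13.1 m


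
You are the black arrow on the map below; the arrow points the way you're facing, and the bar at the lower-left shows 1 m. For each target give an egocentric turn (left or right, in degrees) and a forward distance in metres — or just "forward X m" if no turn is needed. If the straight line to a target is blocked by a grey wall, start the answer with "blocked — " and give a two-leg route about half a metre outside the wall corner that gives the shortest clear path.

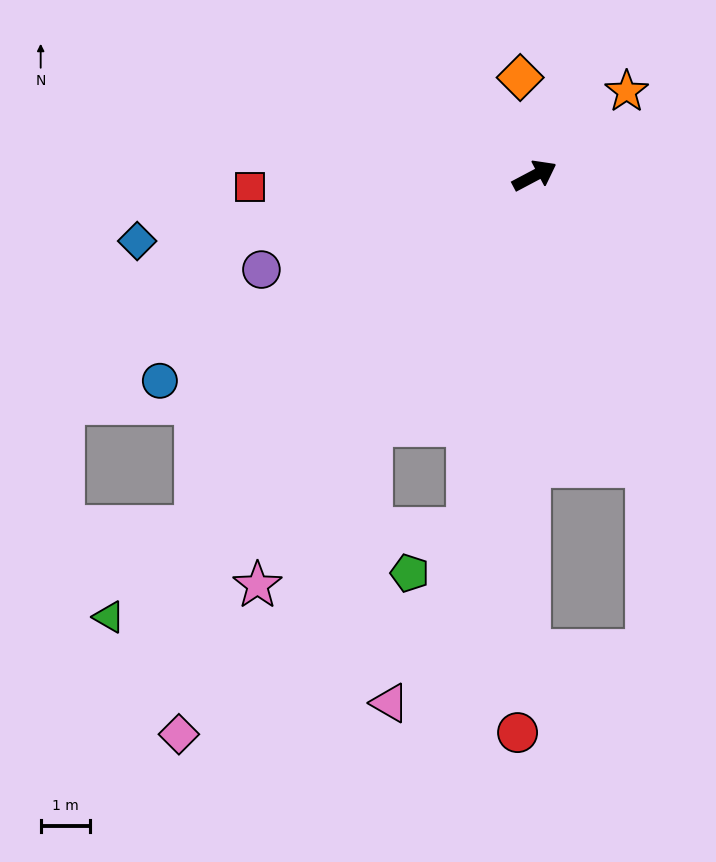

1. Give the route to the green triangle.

turn right 162°, forward 12.4 m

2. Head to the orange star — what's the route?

turn left 14°, forward 2.5 m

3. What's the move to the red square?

turn left 154°, forward 5.8 m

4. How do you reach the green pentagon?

blocked — turn right 129°, forward 7.3 m, then turn right 41°, forward 1.5 m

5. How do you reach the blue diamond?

turn left 161°, forward 8.2 m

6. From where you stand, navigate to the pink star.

turn right 152°, forward 10.0 m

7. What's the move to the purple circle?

turn left 171°, forward 5.9 m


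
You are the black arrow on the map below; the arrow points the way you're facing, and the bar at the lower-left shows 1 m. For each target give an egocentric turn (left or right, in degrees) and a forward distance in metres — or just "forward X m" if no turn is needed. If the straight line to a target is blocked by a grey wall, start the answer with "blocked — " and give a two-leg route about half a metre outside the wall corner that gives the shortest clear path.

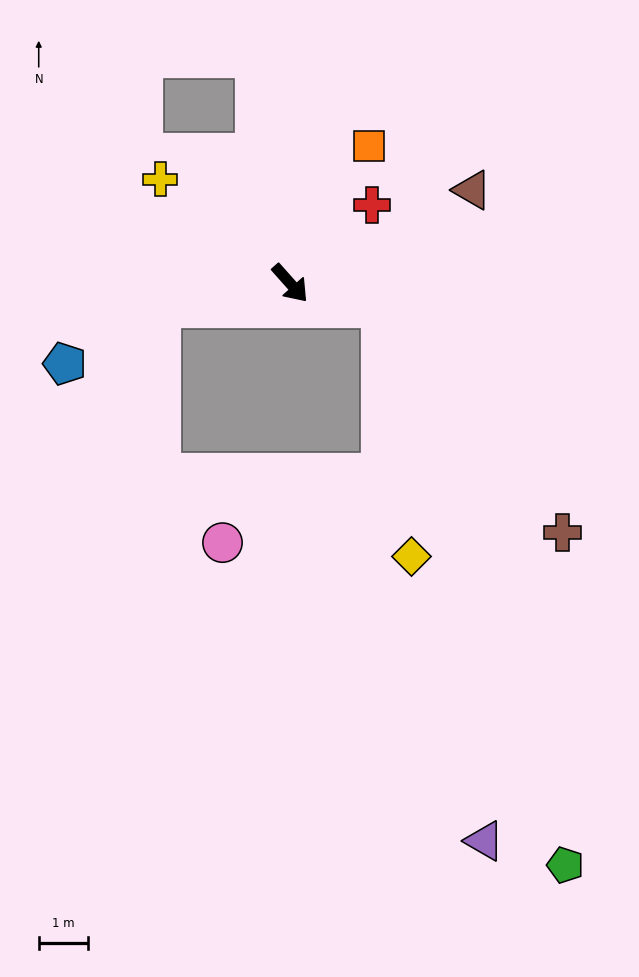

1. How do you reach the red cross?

turn left 92°, forward 2.3 m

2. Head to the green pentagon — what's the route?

blocked — turn left 34°, forward 1.9 m, then turn right 58°, forward 12.0 m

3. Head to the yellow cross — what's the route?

turn right 170°, forward 3.4 m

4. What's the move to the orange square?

turn left 109°, forward 3.2 m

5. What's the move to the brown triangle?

turn left 75°, forward 4.2 m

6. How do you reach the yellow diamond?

blocked — turn left 34°, forward 1.9 m, then turn right 69°, forward 5.1 m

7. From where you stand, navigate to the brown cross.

blocked — turn left 34°, forward 1.9 m, then turn right 37°, forward 5.9 m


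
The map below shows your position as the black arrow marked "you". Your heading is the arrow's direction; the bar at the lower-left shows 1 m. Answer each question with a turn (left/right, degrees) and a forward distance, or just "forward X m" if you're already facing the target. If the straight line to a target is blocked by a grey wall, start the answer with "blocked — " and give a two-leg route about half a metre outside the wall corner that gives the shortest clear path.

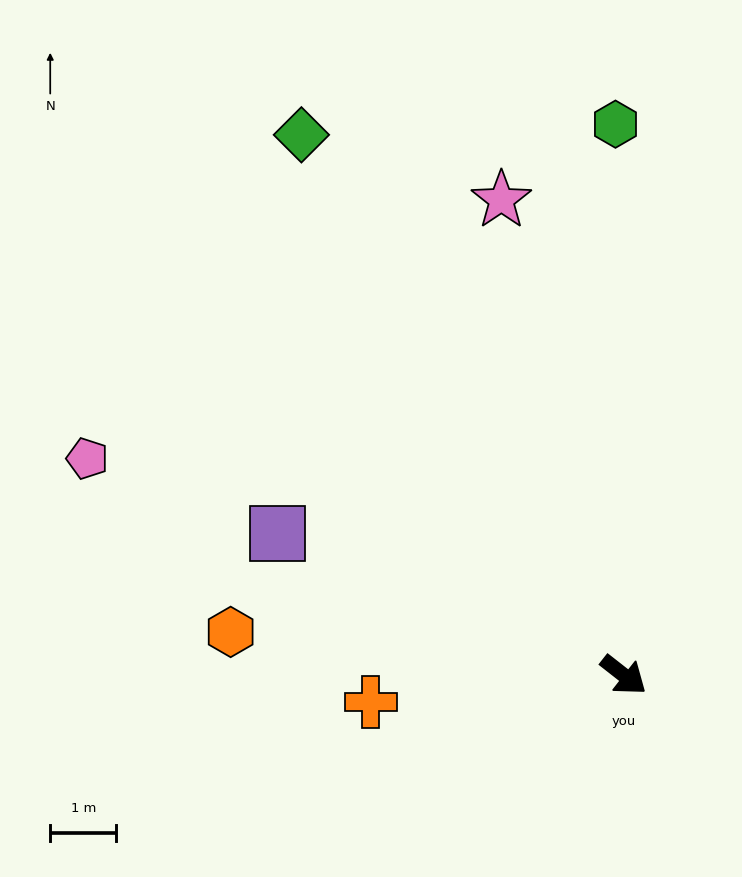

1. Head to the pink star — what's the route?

turn left 143°, forward 7.4 m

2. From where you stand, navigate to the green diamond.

turn left 159°, forward 9.5 m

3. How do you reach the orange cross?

turn right 136°, forward 3.8 m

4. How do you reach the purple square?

turn right 164°, forward 5.7 m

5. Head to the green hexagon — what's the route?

turn left 129°, forward 8.3 m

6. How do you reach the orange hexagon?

turn right 148°, forward 6.0 m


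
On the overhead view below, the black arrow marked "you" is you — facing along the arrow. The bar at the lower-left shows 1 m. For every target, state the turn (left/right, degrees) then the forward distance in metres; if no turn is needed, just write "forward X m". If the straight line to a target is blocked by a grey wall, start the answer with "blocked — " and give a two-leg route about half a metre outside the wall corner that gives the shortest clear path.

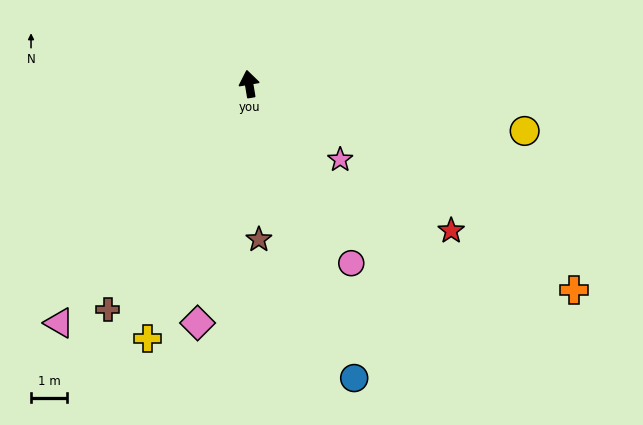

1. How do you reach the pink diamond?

turn left 158°, forward 6.8 m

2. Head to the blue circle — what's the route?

turn right 170°, forward 8.7 m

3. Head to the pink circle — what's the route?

turn right 160°, forward 5.7 m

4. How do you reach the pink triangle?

turn left 132°, forward 8.5 m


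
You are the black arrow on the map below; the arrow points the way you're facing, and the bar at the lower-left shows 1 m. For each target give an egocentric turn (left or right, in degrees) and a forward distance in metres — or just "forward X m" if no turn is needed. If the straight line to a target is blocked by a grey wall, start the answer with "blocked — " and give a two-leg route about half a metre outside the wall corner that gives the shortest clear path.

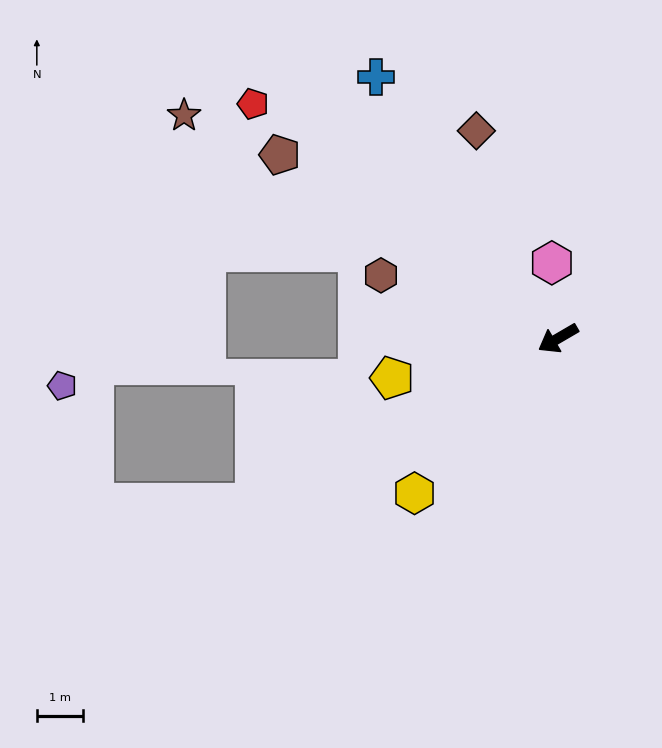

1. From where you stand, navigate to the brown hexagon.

turn right 50°, forward 4.1 m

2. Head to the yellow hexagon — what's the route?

turn left 17°, forward 4.6 m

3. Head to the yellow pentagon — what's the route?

turn right 17°, forward 3.7 m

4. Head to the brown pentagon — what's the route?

turn right 64°, forward 7.2 m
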